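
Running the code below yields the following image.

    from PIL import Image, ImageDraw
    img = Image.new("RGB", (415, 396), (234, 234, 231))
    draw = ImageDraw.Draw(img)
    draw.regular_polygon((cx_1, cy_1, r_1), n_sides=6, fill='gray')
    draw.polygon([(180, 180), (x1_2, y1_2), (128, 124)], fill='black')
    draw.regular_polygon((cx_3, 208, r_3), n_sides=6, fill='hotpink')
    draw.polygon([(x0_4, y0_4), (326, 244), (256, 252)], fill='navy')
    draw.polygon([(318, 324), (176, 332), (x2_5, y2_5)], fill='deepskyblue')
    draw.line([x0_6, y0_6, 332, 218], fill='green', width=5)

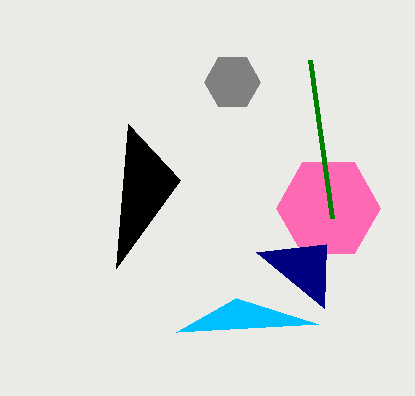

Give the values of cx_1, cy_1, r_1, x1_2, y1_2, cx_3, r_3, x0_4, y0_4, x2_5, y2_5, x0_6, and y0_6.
cx_1 = 232
cy_1 = 82
r_1 = 28
x1_2 = 116
y1_2 = 268
cx_3 = 328
r_3 = 52
x0_4 = 324
y0_4 = 308
x2_5 = 236
y2_5 = 298
x0_6 = 310
y0_6 = 60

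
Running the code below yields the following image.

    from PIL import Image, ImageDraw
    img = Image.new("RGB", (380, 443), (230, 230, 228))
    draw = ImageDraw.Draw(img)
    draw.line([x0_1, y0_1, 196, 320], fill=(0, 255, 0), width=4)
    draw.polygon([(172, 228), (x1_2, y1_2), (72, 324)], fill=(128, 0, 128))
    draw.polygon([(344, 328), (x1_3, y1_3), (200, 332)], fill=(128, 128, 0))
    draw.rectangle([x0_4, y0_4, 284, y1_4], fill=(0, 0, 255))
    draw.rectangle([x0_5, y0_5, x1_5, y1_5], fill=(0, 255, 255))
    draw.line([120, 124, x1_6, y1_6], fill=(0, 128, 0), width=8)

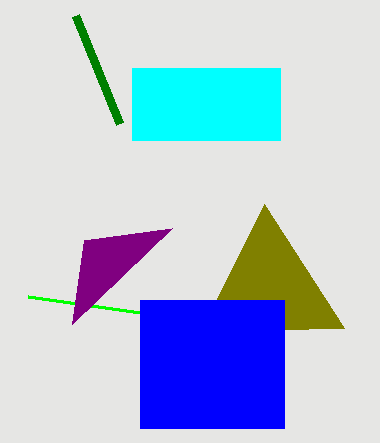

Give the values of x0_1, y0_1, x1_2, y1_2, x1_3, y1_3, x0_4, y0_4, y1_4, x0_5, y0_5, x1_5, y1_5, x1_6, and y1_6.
x0_1 = 28
y0_1 = 296
x1_2 = 84
y1_2 = 240
x1_3 = 264
y1_3 = 204
x0_4 = 140
y0_4 = 300
y1_4 = 428
x0_5 = 132
y0_5 = 68
x1_5 = 280
y1_5 = 140
x1_6 = 76
y1_6 = 16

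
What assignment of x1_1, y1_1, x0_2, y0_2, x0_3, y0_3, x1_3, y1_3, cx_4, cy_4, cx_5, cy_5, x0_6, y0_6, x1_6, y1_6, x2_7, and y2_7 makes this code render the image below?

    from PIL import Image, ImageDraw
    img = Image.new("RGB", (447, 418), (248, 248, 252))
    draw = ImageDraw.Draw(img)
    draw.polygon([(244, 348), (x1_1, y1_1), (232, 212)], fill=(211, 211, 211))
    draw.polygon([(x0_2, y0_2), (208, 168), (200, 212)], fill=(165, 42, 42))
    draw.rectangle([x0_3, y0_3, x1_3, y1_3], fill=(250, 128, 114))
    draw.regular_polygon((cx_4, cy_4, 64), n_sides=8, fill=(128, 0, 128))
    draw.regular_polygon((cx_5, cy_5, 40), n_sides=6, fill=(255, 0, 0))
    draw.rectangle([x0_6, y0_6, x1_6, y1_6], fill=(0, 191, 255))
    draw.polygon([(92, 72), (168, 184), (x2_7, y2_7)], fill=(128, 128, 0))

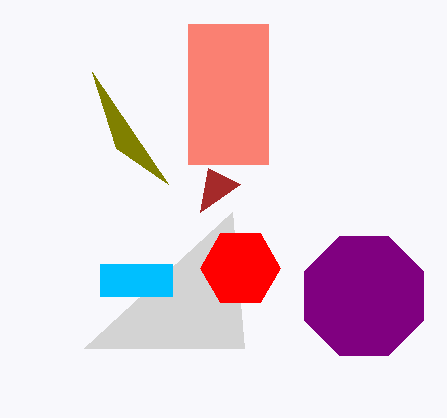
x1_1 = 84; y1_1 = 348; x0_2 = 240; y0_2 = 184; x0_3 = 188; y0_3 = 24; x1_3 = 268; y1_3 = 164; cx_4 = 364; cy_4 = 296; cx_5 = 240; cy_5 = 268; x0_6 = 100; y0_6 = 264; x1_6 = 172; y1_6 = 296; x2_7 = 116; y2_7 = 148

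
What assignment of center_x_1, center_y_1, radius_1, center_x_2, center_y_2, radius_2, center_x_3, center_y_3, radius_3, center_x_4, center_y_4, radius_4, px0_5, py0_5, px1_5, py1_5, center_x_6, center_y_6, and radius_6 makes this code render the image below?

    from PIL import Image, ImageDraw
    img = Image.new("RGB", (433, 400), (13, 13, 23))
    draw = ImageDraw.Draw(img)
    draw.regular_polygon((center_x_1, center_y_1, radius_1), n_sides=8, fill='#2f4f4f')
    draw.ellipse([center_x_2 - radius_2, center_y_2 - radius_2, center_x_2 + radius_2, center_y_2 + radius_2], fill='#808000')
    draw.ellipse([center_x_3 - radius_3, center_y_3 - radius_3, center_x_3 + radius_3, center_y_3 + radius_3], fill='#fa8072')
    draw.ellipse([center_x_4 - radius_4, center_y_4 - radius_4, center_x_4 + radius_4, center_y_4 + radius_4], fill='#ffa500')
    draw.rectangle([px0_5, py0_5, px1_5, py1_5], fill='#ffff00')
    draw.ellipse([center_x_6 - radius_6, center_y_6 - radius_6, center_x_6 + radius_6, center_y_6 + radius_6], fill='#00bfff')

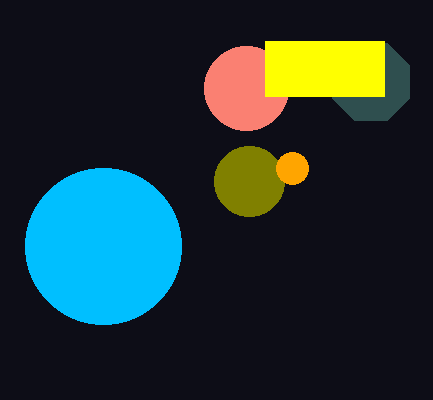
center_x_1 = 371; center_y_1 = 82; radius_1 = 42; center_x_2 = 249; center_y_2 = 181; radius_2 = 35; center_x_3 = 246; center_y_3 = 88; radius_3 = 42; center_x_4 = 292; center_y_4 = 168; radius_4 = 16; px0_5 = 265; py0_5 = 41; px1_5 = 384; py1_5 = 96; center_x_6 = 103; center_y_6 = 246; radius_6 = 78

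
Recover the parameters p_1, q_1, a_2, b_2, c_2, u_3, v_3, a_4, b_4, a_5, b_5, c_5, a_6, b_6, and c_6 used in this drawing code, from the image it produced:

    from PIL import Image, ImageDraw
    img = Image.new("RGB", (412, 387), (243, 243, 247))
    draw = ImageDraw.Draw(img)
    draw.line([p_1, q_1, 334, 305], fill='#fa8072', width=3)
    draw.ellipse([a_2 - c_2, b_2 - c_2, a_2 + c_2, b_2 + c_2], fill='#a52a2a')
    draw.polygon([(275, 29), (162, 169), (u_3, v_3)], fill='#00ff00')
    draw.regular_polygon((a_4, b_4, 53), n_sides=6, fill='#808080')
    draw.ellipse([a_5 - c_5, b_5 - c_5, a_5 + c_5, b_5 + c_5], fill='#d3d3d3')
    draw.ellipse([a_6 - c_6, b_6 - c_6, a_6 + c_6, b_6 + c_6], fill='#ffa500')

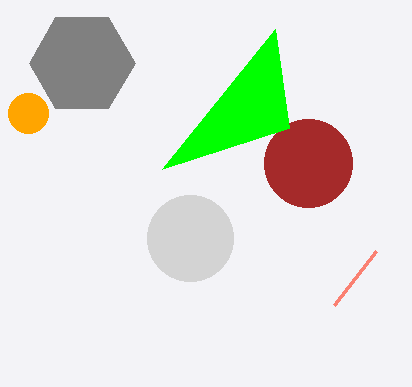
p_1 = 376, q_1 = 251, a_2 = 308, b_2 = 163, c_2 = 44, u_3 = 289, v_3 = 128, a_4 = 82, b_4 = 63, a_5 = 190, b_5 = 238, c_5 = 43, a_6 = 28, b_6 = 113, c_6 = 20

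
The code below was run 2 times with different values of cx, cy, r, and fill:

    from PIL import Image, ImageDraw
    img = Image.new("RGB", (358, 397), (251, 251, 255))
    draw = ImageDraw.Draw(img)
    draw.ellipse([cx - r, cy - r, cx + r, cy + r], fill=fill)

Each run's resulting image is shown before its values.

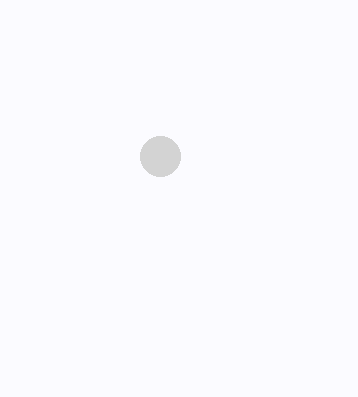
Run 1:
cx = 160, cy = 156, r = 20, fill = 'lightgray'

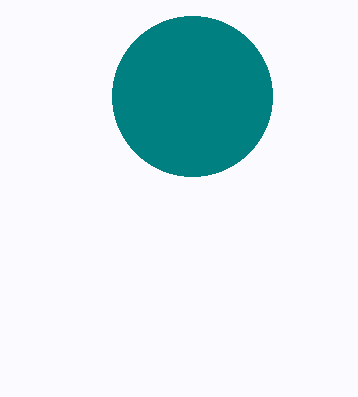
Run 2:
cx = 192
cy = 96
r = 80
fill = 'teal'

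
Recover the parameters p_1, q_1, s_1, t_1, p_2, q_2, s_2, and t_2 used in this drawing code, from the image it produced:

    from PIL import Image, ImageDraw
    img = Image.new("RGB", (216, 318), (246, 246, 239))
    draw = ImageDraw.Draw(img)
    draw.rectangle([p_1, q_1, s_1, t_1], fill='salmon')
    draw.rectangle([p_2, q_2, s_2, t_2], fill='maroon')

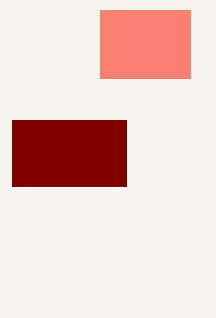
p_1 = 100
q_1 = 10
s_1 = 190
t_1 = 78
p_2 = 12
q_2 = 120
s_2 = 126
t_2 = 186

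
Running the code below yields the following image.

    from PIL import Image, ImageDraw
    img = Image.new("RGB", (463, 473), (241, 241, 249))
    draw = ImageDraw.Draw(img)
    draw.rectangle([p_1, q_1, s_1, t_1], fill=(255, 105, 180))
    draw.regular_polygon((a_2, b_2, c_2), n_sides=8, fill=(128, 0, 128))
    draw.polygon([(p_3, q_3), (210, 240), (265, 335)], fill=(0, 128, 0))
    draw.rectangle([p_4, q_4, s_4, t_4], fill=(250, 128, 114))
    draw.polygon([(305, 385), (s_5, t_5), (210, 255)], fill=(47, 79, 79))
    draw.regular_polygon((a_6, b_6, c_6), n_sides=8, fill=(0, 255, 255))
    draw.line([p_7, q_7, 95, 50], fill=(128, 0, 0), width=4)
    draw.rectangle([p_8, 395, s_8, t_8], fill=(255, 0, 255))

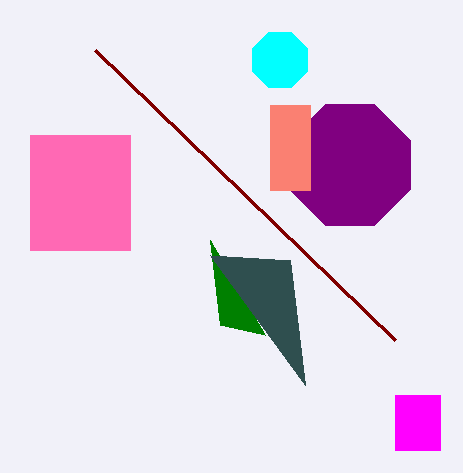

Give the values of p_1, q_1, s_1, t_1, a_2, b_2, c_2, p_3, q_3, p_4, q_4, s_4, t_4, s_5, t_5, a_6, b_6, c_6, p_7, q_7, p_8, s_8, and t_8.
p_1 = 30
q_1 = 135
s_1 = 130
t_1 = 250
a_2 = 350
b_2 = 165
c_2 = 65
p_3 = 220
q_3 = 325
p_4 = 270
q_4 = 105
s_4 = 310
t_4 = 190
s_5 = 290
t_5 = 260
a_6 = 280
b_6 = 60
c_6 = 30
p_7 = 395
q_7 = 340
p_8 = 395
s_8 = 440
t_8 = 450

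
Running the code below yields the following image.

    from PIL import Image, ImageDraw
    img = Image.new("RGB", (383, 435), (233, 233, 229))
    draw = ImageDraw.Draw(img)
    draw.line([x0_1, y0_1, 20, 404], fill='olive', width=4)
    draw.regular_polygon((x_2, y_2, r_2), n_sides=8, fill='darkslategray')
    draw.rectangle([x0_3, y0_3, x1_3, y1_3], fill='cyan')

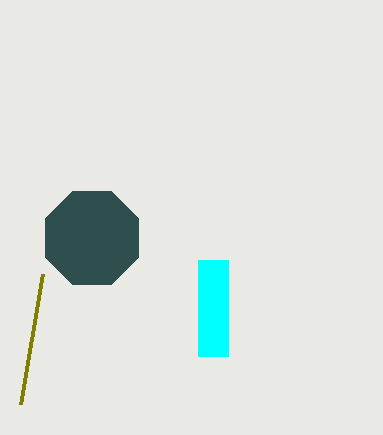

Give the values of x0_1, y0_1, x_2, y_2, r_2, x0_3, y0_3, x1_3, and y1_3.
x0_1 = 42, y0_1 = 274, x_2 = 92, y_2 = 238, r_2 = 50, x0_3 = 198, y0_3 = 260, x1_3 = 228, y1_3 = 356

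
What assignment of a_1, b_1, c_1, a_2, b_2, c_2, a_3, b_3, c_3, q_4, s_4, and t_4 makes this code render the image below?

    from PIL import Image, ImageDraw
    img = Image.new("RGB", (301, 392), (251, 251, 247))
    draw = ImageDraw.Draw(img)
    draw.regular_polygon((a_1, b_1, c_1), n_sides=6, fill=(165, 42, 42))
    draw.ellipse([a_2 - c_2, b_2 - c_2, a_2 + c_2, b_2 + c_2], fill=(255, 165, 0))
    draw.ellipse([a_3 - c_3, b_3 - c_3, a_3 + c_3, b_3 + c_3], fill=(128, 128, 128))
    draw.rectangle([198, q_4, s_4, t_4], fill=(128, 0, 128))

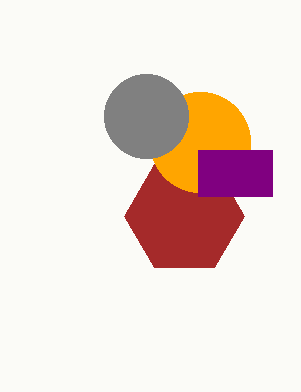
a_1 = 184
b_1 = 216
c_1 = 60
a_2 = 200
b_2 = 142
c_2 = 50
a_3 = 146
b_3 = 116
c_3 = 42
q_4 = 150
s_4 = 272
t_4 = 196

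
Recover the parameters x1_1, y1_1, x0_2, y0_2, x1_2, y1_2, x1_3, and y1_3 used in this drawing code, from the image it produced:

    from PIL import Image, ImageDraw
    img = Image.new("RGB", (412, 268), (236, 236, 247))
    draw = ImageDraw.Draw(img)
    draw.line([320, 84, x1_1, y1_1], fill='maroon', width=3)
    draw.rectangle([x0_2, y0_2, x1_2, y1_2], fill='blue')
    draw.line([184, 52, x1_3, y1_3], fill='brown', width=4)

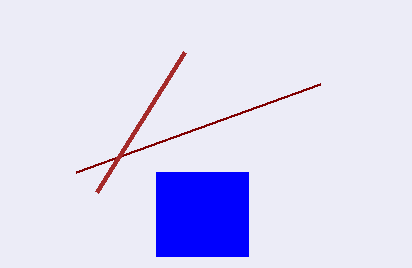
x1_1 = 76; y1_1 = 172; x0_2 = 156; y0_2 = 172; x1_2 = 248; y1_2 = 256; x1_3 = 96; y1_3 = 192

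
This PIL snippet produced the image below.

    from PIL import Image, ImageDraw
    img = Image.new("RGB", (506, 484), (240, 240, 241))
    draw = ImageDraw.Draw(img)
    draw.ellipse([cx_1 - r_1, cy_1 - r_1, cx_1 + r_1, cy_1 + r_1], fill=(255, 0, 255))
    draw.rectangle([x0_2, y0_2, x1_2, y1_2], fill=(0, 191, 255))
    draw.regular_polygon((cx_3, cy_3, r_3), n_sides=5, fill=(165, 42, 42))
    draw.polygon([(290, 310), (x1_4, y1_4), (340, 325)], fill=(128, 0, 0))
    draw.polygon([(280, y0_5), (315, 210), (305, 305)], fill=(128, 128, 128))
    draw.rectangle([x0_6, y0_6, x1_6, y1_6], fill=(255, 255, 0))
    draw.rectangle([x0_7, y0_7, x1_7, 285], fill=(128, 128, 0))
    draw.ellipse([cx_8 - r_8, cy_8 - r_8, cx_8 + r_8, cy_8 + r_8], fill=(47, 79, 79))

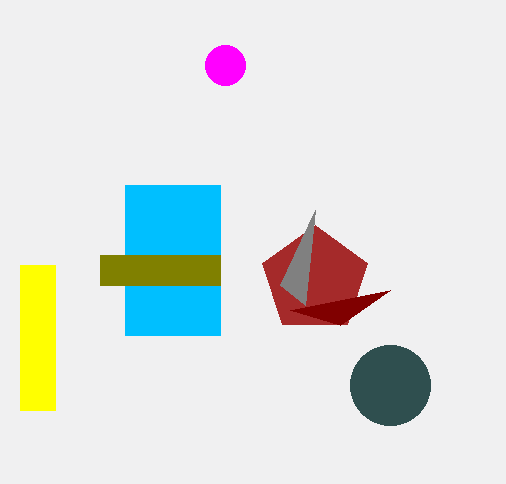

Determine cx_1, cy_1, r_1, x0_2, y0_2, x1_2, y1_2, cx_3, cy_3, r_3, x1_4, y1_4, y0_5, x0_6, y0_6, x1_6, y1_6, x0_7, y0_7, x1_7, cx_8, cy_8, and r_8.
cx_1 = 225, cy_1 = 65, r_1 = 20, x0_2 = 125, y0_2 = 185, x1_2 = 220, y1_2 = 335, cx_3 = 315, cy_3 = 280, r_3 = 55, x1_4 = 390, y1_4 = 290, y0_5 = 285, x0_6 = 20, y0_6 = 265, x1_6 = 55, y1_6 = 410, x0_7 = 100, y0_7 = 255, x1_7 = 220, cx_8 = 390, cy_8 = 385, r_8 = 40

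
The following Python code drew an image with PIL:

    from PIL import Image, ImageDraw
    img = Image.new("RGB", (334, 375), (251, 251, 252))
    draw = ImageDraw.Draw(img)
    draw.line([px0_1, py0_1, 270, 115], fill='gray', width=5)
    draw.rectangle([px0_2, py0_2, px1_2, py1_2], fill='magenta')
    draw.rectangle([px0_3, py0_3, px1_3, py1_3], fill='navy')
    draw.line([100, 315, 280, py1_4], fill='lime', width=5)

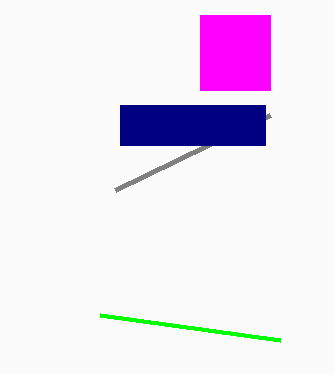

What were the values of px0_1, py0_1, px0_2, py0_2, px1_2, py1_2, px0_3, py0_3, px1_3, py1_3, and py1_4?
px0_1 = 115, py0_1 = 190, px0_2 = 200, py0_2 = 15, px1_2 = 270, py1_2 = 90, px0_3 = 120, py0_3 = 105, px1_3 = 265, py1_3 = 145, py1_4 = 340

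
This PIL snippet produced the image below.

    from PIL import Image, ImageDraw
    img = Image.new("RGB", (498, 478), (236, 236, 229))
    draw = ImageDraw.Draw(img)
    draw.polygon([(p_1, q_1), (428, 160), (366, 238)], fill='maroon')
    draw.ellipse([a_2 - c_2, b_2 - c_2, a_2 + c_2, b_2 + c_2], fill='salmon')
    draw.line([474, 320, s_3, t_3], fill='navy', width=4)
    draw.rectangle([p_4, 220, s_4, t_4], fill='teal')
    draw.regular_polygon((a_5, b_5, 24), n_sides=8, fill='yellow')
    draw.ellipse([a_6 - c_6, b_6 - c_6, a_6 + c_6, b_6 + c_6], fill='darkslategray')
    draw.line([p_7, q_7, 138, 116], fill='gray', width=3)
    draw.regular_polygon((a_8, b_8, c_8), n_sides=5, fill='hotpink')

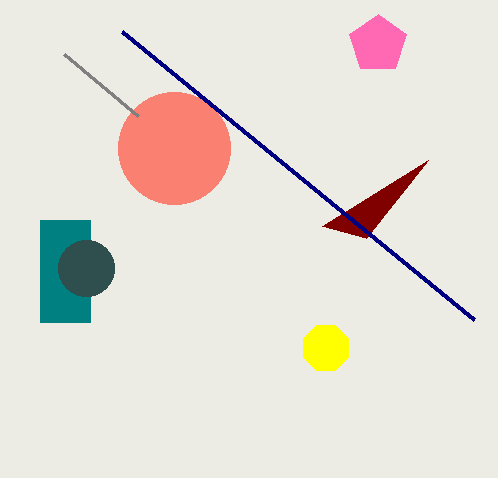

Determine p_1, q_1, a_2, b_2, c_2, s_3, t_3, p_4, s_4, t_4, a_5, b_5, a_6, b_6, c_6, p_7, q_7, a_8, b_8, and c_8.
p_1 = 322
q_1 = 226
a_2 = 174
b_2 = 148
c_2 = 56
s_3 = 122
t_3 = 32
p_4 = 40
s_4 = 90
t_4 = 322
a_5 = 326
b_5 = 348
a_6 = 86
b_6 = 268
c_6 = 28
p_7 = 64
q_7 = 54
a_8 = 378
b_8 = 44
c_8 = 30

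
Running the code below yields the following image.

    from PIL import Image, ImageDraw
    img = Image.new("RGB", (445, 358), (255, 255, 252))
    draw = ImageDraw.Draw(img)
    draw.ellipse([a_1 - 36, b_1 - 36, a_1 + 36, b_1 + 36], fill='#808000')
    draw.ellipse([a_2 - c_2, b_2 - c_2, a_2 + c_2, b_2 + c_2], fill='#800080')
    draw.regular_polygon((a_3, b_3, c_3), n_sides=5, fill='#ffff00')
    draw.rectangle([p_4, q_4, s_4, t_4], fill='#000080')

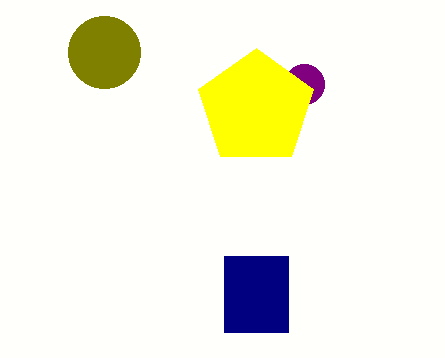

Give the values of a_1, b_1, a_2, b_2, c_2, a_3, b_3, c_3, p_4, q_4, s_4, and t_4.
a_1 = 104
b_1 = 52
a_2 = 304
b_2 = 84
c_2 = 20
a_3 = 256
b_3 = 108
c_3 = 60
p_4 = 224
q_4 = 256
s_4 = 288
t_4 = 332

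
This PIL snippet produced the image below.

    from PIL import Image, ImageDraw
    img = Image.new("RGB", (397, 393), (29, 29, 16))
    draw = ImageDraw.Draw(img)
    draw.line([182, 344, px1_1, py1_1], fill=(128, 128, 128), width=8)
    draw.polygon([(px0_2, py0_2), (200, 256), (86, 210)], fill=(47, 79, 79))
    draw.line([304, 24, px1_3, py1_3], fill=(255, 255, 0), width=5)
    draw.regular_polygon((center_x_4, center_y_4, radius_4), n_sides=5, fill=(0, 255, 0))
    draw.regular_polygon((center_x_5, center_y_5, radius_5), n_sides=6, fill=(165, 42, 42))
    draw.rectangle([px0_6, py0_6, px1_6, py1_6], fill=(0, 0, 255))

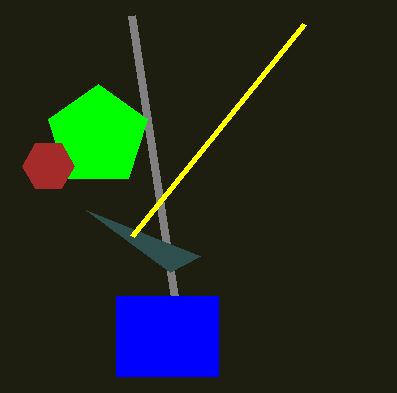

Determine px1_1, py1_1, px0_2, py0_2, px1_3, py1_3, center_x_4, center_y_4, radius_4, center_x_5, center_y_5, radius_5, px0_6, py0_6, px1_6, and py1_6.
px1_1 = 132
py1_1 = 16
px0_2 = 170
py0_2 = 272
px1_3 = 132
py1_3 = 236
center_x_4 = 98
center_y_4 = 136
radius_4 = 52
center_x_5 = 48
center_y_5 = 166
radius_5 = 26
px0_6 = 116
py0_6 = 296
px1_6 = 218
py1_6 = 376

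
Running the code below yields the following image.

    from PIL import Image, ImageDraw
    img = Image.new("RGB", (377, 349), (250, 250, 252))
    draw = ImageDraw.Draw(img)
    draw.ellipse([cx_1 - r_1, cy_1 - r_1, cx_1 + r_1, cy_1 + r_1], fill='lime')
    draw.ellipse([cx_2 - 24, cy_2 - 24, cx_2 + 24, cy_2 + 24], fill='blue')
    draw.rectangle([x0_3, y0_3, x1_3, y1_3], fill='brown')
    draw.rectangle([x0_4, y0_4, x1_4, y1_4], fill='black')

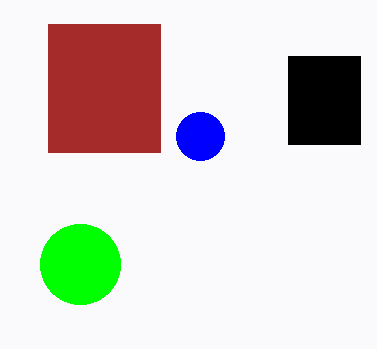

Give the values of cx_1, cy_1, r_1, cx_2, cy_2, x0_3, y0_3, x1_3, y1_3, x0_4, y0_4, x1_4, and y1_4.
cx_1 = 80; cy_1 = 264; r_1 = 40; cx_2 = 200; cy_2 = 136; x0_3 = 48; y0_3 = 24; x1_3 = 160; y1_3 = 152; x0_4 = 288; y0_4 = 56; x1_4 = 360; y1_4 = 144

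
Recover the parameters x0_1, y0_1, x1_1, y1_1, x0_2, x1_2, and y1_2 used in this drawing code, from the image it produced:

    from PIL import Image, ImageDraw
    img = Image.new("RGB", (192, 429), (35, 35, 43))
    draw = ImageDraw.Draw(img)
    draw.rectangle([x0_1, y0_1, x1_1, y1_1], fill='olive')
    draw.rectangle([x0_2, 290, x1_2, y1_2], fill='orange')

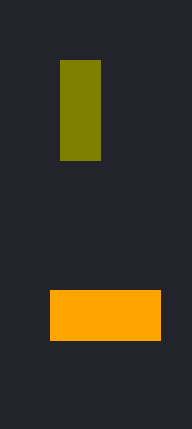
x0_1 = 60
y0_1 = 60
x1_1 = 100
y1_1 = 160
x0_2 = 50
x1_2 = 160
y1_2 = 340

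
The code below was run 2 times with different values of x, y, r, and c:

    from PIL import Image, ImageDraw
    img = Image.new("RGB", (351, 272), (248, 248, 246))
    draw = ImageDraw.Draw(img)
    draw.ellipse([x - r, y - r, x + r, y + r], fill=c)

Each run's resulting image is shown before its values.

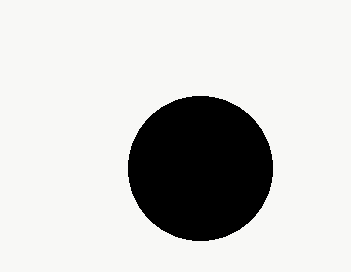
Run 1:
x = 200
y = 168
r = 72
c = 'black'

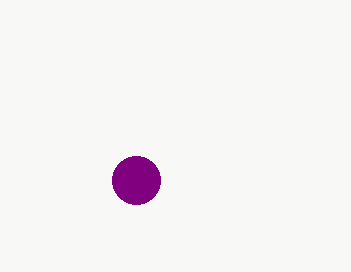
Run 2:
x = 136; y = 180; r = 24; c = 'purple'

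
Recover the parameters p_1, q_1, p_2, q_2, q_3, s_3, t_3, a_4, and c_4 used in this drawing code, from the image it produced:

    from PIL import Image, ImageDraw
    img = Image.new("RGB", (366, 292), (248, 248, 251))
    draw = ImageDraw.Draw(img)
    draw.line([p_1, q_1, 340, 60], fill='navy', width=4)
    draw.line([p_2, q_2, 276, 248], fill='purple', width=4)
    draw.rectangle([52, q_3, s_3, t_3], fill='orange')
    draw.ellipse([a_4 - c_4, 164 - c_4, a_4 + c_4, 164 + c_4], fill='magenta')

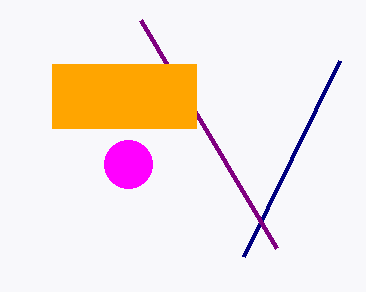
p_1 = 244, q_1 = 256, p_2 = 140, q_2 = 20, q_3 = 64, s_3 = 196, t_3 = 128, a_4 = 128, c_4 = 24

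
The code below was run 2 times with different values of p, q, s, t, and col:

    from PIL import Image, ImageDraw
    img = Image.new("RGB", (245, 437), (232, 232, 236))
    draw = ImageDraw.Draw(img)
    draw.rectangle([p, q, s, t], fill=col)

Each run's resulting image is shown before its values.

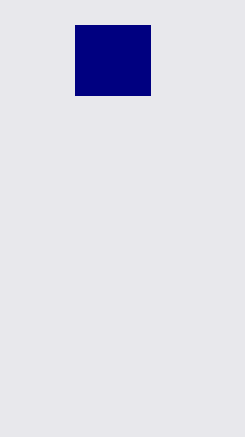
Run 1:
p = 75, q = 25, s = 150, t = 95, col = 'navy'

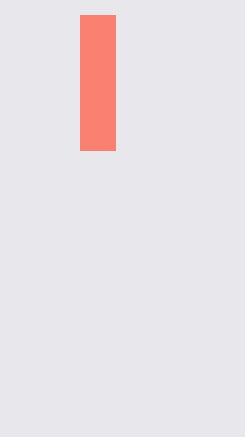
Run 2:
p = 80; q = 15; s = 115; t = 150; col = 'salmon'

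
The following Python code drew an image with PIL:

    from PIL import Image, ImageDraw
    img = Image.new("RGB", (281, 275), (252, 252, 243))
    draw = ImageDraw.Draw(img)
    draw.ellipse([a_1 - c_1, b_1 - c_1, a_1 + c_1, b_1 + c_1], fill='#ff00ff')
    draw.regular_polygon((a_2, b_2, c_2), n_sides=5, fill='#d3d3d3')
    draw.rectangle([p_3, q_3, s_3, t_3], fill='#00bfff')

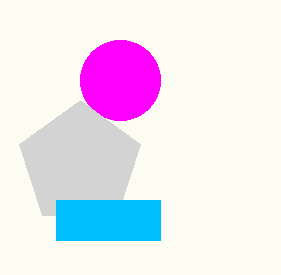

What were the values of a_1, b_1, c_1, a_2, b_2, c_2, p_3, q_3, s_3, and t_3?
a_1 = 120, b_1 = 80, c_1 = 40, a_2 = 80, b_2 = 164, c_2 = 64, p_3 = 56, q_3 = 200, s_3 = 160, t_3 = 240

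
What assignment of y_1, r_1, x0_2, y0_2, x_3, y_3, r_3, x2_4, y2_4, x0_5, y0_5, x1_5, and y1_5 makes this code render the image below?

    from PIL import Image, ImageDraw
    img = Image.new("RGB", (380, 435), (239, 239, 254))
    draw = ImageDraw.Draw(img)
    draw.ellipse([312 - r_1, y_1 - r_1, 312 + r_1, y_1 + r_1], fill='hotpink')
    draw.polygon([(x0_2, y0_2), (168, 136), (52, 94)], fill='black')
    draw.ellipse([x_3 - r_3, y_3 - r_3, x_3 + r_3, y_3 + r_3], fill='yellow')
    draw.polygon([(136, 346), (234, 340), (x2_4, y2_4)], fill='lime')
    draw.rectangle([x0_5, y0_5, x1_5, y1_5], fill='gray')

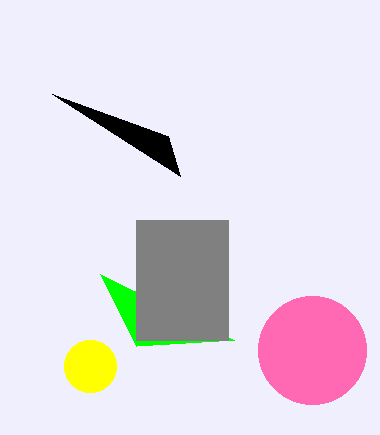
y_1 = 350; r_1 = 54; x0_2 = 180; y0_2 = 176; x_3 = 90; y_3 = 366; r_3 = 26; x2_4 = 100; y2_4 = 274; x0_5 = 136; y0_5 = 220; x1_5 = 228; y1_5 = 340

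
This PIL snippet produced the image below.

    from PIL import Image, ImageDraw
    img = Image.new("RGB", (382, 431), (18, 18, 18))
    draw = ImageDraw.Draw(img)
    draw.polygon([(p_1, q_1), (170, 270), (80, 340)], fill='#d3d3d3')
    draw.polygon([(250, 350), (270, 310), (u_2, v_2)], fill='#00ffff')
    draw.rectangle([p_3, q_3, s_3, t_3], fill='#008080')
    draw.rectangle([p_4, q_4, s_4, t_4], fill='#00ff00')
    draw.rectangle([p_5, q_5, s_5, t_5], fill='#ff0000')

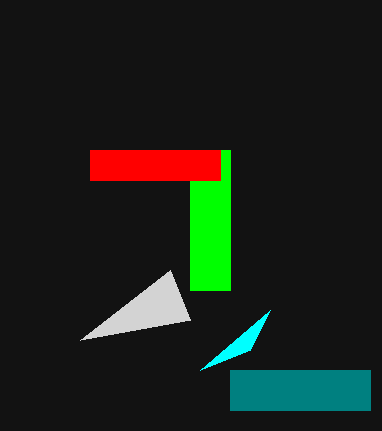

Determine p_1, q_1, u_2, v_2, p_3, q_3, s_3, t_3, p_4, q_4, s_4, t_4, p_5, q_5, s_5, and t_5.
p_1 = 190, q_1 = 320, u_2 = 200, v_2 = 370, p_3 = 230, q_3 = 370, s_3 = 370, t_3 = 410, p_4 = 190, q_4 = 150, s_4 = 230, t_4 = 290, p_5 = 90, q_5 = 150, s_5 = 220, t_5 = 180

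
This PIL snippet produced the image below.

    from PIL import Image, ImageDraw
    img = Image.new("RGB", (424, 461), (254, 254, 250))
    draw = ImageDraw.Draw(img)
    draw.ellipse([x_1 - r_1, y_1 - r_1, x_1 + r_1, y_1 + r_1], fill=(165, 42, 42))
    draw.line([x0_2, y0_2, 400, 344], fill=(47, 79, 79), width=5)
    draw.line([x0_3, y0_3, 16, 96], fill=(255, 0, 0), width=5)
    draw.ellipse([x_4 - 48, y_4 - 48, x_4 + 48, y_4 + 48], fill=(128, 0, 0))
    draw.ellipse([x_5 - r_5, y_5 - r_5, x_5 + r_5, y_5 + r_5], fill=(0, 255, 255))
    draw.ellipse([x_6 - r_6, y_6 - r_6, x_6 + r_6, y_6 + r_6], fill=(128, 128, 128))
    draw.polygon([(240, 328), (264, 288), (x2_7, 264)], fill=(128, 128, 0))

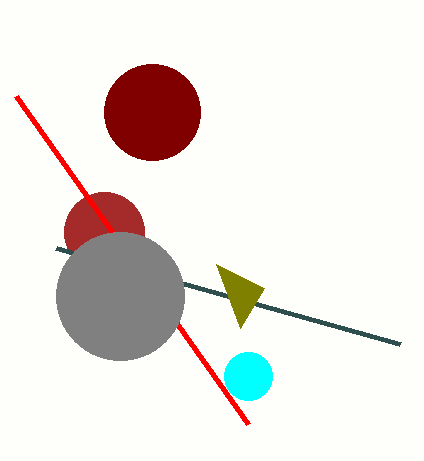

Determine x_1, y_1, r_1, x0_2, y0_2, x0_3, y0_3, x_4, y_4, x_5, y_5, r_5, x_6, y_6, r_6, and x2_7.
x_1 = 104; y_1 = 232; r_1 = 40; x0_2 = 56; y0_2 = 248; x0_3 = 248; y0_3 = 424; x_4 = 152; y_4 = 112; x_5 = 248; y_5 = 376; r_5 = 24; x_6 = 120; y_6 = 296; r_6 = 64; x2_7 = 216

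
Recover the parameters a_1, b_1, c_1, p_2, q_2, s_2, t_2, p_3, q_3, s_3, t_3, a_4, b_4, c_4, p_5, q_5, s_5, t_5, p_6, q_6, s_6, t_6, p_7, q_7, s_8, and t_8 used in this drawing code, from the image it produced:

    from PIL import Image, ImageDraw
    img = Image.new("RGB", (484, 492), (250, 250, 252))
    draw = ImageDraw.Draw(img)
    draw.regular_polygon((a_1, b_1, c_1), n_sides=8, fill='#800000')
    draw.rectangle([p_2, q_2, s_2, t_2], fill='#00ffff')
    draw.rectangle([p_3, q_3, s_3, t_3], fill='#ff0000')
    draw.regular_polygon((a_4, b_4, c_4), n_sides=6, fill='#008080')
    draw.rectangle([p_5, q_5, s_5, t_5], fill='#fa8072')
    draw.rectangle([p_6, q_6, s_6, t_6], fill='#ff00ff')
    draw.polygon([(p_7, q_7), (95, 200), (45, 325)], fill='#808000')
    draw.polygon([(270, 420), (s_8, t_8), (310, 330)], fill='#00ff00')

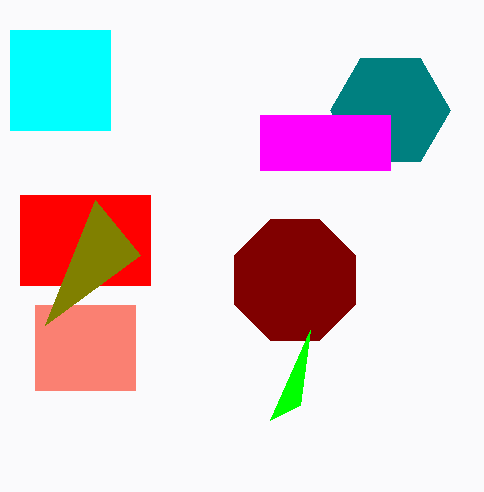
a_1 = 295
b_1 = 280
c_1 = 65
p_2 = 10
q_2 = 30
s_2 = 110
t_2 = 130
p_3 = 20
q_3 = 195
s_3 = 150
t_3 = 285
a_4 = 390
b_4 = 110
c_4 = 60
p_5 = 35
q_5 = 305
s_5 = 135
t_5 = 390
p_6 = 260
q_6 = 115
s_6 = 390
t_6 = 170
p_7 = 140
q_7 = 255
s_8 = 300
t_8 = 405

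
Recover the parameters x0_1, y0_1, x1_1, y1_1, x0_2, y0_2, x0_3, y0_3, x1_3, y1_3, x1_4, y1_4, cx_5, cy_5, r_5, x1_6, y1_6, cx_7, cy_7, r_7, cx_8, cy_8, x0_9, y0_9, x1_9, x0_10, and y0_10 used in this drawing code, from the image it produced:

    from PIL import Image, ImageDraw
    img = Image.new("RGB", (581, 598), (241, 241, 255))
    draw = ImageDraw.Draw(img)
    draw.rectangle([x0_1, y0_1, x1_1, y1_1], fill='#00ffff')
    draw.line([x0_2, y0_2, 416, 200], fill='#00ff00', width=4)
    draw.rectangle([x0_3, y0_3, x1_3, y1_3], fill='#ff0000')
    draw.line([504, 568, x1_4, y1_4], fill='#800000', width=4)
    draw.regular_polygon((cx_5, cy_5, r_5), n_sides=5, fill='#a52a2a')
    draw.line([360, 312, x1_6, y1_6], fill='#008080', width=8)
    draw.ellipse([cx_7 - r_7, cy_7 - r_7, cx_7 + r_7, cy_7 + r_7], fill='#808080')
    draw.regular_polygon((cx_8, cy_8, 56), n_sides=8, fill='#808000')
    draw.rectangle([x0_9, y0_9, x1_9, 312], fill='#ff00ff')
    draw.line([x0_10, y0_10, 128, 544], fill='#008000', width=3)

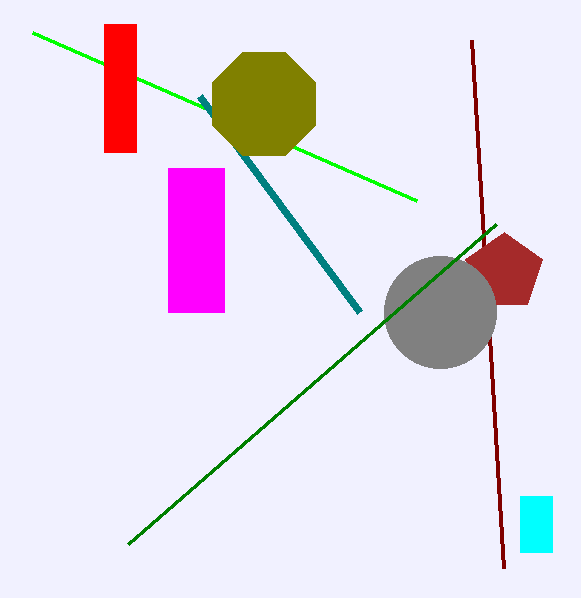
x0_1 = 520, y0_1 = 496, x1_1 = 552, y1_1 = 552, x0_2 = 32, y0_2 = 32, x0_3 = 104, y0_3 = 24, x1_3 = 136, y1_3 = 152, x1_4 = 472, y1_4 = 40, cx_5 = 504, cy_5 = 272, r_5 = 40, x1_6 = 200, y1_6 = 96, cx_7 = 440, cy_7 = 312, r_7 = 56, cx_8 = 264, cy_8 = 104, x0_9 = 168, y0_9 = 168, x1_9 = 224, x0_10 = 496, y0_10 = 224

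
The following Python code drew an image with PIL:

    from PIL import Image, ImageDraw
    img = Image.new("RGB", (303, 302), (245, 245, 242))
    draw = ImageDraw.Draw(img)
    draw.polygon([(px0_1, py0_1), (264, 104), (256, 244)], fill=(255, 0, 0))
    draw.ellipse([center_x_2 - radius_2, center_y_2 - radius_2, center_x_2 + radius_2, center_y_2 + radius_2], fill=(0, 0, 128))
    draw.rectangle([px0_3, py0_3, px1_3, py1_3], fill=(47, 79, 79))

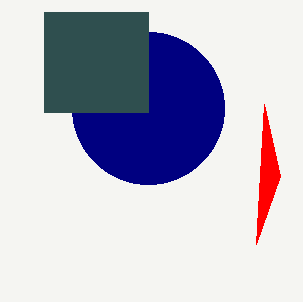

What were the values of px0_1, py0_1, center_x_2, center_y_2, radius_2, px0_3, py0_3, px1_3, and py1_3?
px0_1 = 280
py0_1 = 176
center_x_2 = 148
center_y_2 = 108
radius_2 = 76
px0_3 = 44
py0_3 = 12
px1_3 = 148
py1_3 = 112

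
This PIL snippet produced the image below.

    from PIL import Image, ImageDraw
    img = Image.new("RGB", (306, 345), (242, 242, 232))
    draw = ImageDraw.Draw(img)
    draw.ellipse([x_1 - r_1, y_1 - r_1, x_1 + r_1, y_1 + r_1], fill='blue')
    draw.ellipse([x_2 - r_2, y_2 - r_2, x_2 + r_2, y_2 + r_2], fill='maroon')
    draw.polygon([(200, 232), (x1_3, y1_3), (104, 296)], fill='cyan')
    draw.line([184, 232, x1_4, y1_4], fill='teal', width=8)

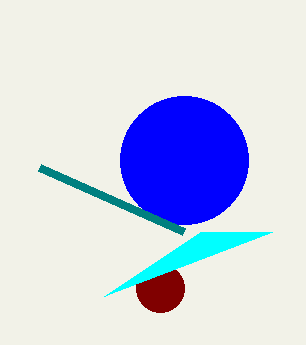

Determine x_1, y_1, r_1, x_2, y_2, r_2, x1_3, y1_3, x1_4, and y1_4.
x_1 = 184, y_1 = 160, r_1 = 64, x_2 = 160, y_2 = 288, r_2 = 24, x1_3 = 272, y1_3 = 232, x1_4 = 40, y1_4 = 168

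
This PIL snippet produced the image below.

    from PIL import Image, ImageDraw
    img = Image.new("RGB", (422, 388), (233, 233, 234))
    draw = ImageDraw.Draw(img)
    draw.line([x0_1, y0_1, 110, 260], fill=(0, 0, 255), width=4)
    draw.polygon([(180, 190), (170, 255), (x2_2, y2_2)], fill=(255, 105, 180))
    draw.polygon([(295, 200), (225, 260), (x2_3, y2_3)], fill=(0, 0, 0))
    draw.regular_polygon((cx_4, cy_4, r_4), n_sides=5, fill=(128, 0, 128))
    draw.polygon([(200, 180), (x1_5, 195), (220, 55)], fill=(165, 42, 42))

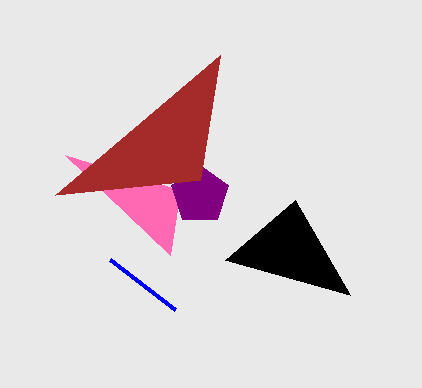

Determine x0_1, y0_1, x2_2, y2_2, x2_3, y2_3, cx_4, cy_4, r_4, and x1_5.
x0_1 = 175; y0_1 = 310; x2_2 = 65; y2_2 = 155; x2_3 = 350; y2_3 = 295; cx_4 = 200; cy_4 = 195; r_4 = 30; x1_5 = 55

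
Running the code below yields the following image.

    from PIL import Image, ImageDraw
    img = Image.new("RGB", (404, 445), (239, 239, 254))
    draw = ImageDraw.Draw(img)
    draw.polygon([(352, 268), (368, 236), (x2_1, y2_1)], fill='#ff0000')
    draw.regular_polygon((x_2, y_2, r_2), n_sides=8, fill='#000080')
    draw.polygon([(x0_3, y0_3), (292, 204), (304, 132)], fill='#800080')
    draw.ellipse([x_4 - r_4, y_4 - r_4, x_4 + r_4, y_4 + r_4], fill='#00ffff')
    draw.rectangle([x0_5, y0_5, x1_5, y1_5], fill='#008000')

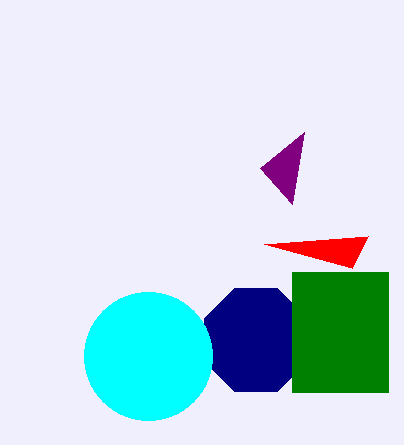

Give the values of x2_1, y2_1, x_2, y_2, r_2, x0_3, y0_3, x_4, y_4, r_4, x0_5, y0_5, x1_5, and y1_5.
x2_1 = 264; y2_1 = 244; x_2 = 256; y_2 = 340; r_2 = 56; x0_3 = 260; y0_3 = 168; x_4 = 148; y_4 = 356; r_4 = 64; x0_5 = 292; y0_5 = 272; x1_5 = 388; y1_5 = 392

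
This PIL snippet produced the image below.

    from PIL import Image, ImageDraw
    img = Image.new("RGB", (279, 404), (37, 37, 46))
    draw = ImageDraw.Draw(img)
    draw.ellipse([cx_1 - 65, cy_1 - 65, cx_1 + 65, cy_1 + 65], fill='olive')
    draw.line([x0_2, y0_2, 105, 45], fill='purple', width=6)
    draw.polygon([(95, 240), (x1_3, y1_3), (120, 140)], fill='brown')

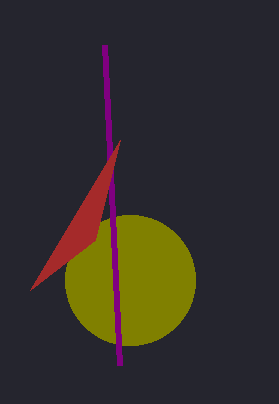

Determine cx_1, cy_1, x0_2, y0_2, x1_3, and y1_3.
cx_1 = 130
cy_1 = 280
x0_2 = 120
y0_2 = 365
x1_3 = 30
y1_3 = 290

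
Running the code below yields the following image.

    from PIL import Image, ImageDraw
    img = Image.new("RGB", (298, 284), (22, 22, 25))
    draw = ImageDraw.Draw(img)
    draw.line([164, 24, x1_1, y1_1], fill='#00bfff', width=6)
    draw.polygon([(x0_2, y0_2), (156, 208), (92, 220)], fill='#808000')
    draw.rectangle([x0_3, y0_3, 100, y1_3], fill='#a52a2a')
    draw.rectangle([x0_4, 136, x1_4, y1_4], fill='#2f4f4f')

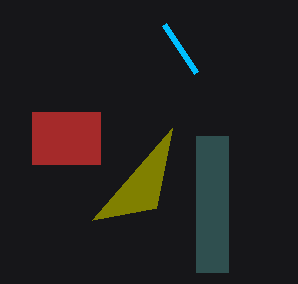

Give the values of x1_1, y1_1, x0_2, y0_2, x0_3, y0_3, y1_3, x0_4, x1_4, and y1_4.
x1_1 = 196; y1_1 = 72; x0_2 = 172; y0_2 = 128; x0_3 = 32; y0_3 = 112; y1_3 = 164; x0_4 = 196; x1_4 = 228; y1_4 = 272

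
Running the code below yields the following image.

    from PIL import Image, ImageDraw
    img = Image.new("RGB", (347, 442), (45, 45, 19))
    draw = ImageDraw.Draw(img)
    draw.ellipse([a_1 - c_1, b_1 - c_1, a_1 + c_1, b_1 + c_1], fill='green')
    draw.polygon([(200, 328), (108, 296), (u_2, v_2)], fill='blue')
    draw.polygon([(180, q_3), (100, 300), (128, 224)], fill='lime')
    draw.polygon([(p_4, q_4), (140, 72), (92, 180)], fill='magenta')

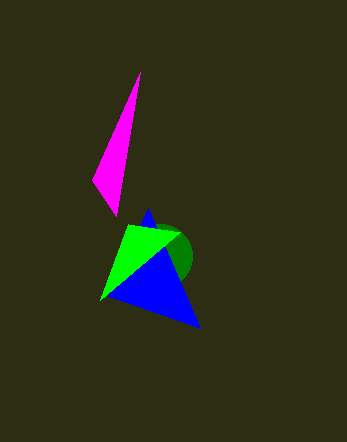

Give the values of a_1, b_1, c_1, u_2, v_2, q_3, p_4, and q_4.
a_1 = 160
b_1 = 256
c_1 = 32
u_2 = 148
v_2 = 208
q_3 = 232
p_4 = 116
q_4 = 216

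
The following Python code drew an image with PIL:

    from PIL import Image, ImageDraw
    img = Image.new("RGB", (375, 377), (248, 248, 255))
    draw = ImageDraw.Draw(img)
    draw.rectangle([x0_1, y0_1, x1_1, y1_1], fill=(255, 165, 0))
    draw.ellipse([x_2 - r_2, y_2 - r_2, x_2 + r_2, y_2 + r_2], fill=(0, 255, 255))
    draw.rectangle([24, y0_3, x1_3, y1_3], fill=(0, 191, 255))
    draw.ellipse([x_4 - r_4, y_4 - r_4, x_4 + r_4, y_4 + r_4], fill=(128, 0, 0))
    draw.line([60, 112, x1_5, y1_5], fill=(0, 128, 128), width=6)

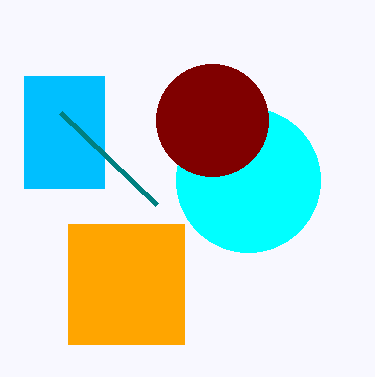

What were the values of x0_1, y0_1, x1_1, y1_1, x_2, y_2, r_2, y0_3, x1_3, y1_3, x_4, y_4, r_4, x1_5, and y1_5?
x0_1 = 68, y0_1 = 224, x1_1 = 184, y1_1 = 344, x_2 = 248, y_2 = 180, r_2 = 72, y0_3 = 76, x1_3 = 104, y1_3 = 188, x_4 = 212, y_4 = 120, r_4 = 56, x1_5 = 156, y1_5 = 204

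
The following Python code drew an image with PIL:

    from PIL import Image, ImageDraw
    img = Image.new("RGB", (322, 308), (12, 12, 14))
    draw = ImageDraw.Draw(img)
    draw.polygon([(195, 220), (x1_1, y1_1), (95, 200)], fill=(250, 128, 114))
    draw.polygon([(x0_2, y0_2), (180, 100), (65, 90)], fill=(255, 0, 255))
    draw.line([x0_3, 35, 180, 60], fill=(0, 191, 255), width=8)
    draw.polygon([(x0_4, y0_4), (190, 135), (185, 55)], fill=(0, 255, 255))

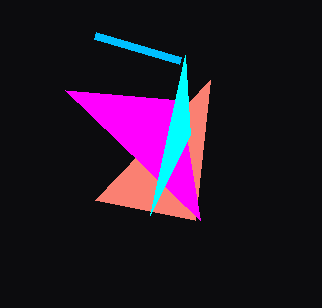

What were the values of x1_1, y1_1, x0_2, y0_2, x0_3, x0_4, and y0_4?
x1_1 = 210; y1_1 = 80; x0_2 = 200; y0_2 = 220; x0_3 = 95; x0_4 = 150; y0_4 = 215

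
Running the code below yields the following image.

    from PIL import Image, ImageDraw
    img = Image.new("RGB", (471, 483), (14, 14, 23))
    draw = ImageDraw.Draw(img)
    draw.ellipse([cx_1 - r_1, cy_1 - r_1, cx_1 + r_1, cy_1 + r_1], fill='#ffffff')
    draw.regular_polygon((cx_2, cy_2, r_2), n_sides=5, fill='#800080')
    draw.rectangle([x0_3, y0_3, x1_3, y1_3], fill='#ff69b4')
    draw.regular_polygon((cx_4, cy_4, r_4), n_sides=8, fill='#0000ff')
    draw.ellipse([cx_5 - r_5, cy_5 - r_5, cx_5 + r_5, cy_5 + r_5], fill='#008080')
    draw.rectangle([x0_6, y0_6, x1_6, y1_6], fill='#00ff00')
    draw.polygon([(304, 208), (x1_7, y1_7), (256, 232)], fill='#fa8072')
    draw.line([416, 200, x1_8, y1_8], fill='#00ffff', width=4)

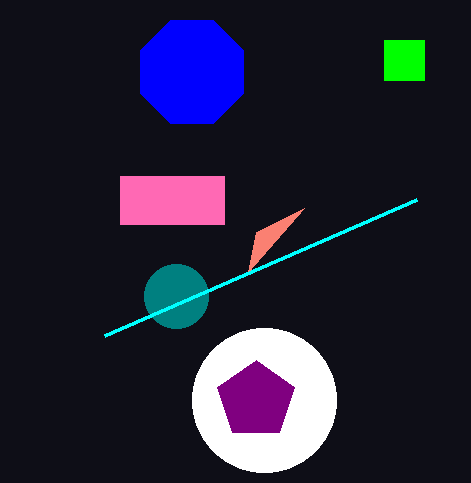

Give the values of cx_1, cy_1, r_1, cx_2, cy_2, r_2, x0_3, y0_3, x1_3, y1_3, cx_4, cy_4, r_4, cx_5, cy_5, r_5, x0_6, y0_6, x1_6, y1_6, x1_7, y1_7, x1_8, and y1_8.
cx_1 = 264, cy_1 = 400, r_1 = 72, cx_2 = 256, cy_2 = 400, r_2 = 40, x0_3 = 120, y0_3 = 176, x1_3 = 224, y1_3 = 224, cx_4 = 192, cy_4 = 72, r_4 = 56, cx_5 = 176, cy_5 = 296, r_5 = 32, x0_6 = 384, y0_6 = 40, x1_6 = 424, y1_6 = 80, x1_7 = 248, y1_7 = 272, x1_8 = 104, y1_8 = 336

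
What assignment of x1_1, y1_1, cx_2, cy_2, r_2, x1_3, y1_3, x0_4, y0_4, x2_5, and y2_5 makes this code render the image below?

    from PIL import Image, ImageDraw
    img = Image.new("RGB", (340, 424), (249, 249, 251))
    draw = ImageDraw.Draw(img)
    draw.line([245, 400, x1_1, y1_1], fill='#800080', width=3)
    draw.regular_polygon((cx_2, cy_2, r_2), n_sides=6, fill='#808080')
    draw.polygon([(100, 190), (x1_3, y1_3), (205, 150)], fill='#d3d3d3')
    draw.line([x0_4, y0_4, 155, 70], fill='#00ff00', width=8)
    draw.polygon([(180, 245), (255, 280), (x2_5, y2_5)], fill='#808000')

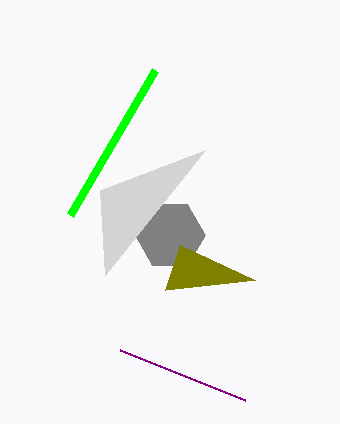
x1_1 = 120; y1_1 = 350; cx_2 = 170; cy_2 = 235; r_2 = 35; x1_3 = 105; y1_3 = 275; x0_4 = 70; y0_4 = 215; x2_5 = 165; y2_5 = 290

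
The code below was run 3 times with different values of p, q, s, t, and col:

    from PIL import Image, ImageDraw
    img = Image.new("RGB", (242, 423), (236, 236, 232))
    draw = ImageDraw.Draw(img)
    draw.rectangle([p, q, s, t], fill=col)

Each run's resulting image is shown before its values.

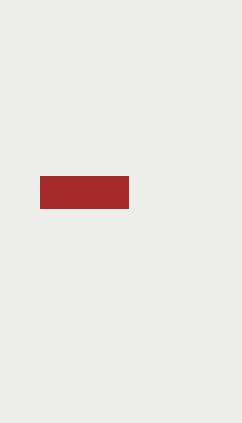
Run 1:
p = 40; q = 176; s = 128; t = 208; col = 'brown'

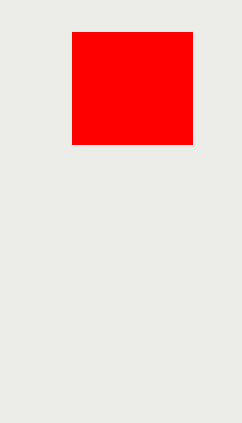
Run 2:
p = 72
q = 32
s = 192
t = 144
col = 'red'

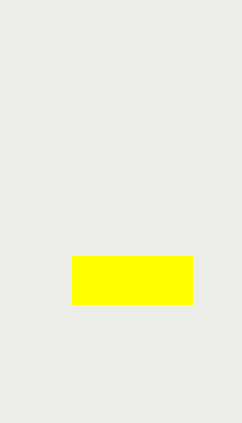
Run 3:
p = 72; q = 256; s = 192; t = 304; col = 'yellow'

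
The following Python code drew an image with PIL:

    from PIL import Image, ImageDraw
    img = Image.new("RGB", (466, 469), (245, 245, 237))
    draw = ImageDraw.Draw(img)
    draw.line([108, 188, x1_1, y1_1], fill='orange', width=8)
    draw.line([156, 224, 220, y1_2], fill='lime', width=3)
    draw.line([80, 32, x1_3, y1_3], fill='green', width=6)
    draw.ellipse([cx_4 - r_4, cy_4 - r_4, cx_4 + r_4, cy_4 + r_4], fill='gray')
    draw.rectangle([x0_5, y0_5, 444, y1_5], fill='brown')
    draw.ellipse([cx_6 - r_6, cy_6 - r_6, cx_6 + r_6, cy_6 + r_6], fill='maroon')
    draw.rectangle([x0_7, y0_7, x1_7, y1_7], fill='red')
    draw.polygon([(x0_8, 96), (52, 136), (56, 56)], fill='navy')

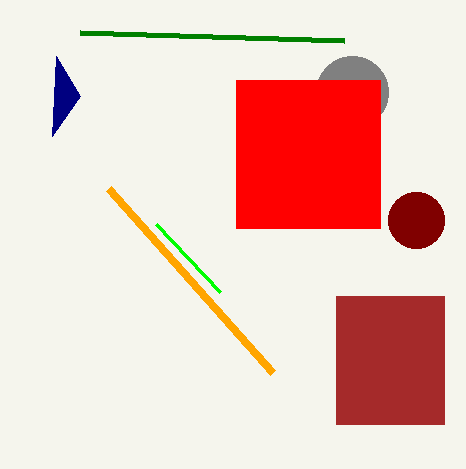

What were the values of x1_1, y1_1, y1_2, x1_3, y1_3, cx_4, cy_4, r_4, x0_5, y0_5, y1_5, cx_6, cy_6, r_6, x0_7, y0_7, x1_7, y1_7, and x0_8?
x1_1 = 272
y1_1 = 372
y1_2 = 292
x1_3 = 344
y1_3 = 40
cx_4 = 352
cy_4 = 92
r_4 = 36
x0_5 = 336
y0_5 = 296
y1_5 = 424
cx_6 = 416
cy_6 = 220
r_6 = 28
x0_7 = 236
y0_7 = 80
x1_7 = 380
y1_7 = 228
x0_8 = 80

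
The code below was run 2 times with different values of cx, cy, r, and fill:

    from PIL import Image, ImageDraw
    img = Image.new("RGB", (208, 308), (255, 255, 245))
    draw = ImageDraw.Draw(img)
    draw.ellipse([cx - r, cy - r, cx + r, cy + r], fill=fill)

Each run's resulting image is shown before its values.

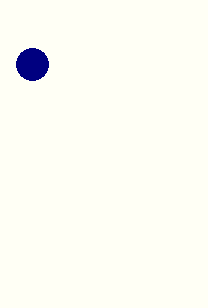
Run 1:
cx = 32; cy = 64; r = 16; fill = 'navy'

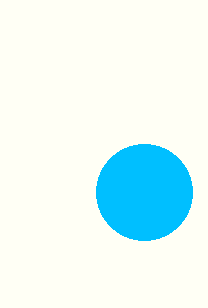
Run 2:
cx = 144, cy = 192, r = 48, fill = 'deepskyblue'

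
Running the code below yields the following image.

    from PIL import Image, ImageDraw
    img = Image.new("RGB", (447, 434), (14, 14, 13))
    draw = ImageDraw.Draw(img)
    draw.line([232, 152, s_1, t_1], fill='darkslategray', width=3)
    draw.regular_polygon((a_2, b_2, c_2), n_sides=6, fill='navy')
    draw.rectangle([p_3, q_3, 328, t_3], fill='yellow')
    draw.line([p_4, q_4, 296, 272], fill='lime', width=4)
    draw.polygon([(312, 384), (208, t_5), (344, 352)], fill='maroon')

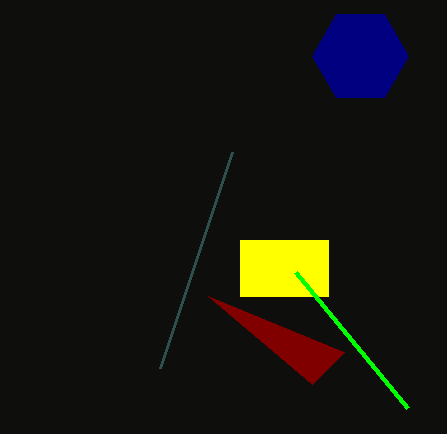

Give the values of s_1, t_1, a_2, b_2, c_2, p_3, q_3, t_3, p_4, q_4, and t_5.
s_1 = 160, t_1 = 368, a_2 = 360, b_2 = 56, c_2 = 48, p_3 = 240, q_3 = 240, t_3 = 296, p_4 = 408, q_4 = 408, t_5 = 296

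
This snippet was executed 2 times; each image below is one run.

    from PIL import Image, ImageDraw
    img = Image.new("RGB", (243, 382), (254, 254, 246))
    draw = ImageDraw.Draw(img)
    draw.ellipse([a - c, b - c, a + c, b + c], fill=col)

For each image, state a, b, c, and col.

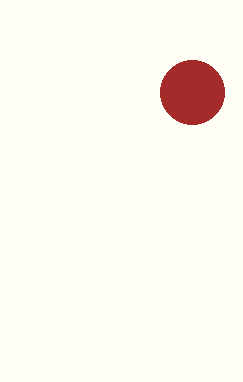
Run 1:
a = 192; b = 92; c = 32; col = 'brown'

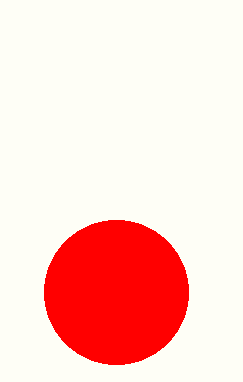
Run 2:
a = 116
b = 292
c = 72
col = 'red'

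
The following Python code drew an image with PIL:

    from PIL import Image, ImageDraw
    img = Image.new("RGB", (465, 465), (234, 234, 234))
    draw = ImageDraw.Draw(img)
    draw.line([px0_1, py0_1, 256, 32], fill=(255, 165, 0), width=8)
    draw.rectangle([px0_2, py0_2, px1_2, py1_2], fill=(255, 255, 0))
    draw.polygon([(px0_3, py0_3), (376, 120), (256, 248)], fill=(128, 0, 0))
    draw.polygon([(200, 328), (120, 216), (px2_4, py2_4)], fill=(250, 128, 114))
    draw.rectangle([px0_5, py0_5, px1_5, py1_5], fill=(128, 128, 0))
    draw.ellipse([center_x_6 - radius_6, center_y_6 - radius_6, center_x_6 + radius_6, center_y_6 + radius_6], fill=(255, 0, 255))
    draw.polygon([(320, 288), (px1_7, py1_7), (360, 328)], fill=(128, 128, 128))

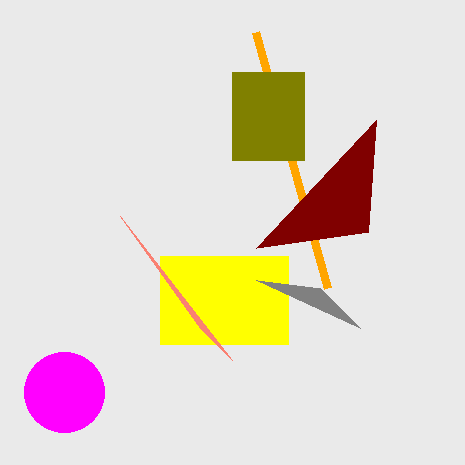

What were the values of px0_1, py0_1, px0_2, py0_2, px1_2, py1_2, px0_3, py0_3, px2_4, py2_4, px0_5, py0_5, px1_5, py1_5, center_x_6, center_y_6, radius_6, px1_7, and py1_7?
px0_1 = 328
py0_1 = 288
px0_2 = 160
py0_2 = 256
px1_2 = 288
py1_2 = 344
px0_3 = 368
py0_3 = 232
px2_4 = 232
py2_4 = 360
px0_5 = 232
py0_5 = 72
px1_5 = 304
py1_5 = 160
center_x_6 = 64
center_y_6 = 392
radius_6 = 40
px1_7 = 256
py1_7 = 280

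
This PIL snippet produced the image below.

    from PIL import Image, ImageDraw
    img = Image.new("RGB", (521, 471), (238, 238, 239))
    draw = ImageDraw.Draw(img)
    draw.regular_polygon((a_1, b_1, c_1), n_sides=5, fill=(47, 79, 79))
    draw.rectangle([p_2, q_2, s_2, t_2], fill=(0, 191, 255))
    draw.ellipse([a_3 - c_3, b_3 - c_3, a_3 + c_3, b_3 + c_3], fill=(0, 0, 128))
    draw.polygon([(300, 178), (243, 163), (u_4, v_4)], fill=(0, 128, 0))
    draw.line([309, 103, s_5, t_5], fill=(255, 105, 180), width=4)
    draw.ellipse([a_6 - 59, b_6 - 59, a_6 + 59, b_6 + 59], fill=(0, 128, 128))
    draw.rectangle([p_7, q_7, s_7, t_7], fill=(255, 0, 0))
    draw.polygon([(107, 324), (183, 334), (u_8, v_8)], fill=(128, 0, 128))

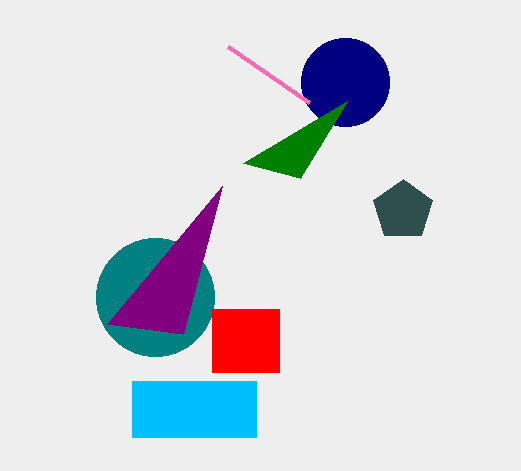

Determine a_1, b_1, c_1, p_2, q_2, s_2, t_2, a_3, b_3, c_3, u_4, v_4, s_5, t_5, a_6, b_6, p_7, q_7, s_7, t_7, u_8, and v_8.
a_1 = 403, b_1 = 210, c_1 = 31, p_2 = 132, q_2 = 381, s_2 = 256, t_2 = 437, a_3 = 345, b_3 = 82, c_3 = 44, u_4 = 347, v_4 = 101, s_5 = 228, t_5 = 47, a_6 = 155, b_6 = 297, p_7 = 212, q_7 = 309, s_7 = 279, t_7 = 372, u_8 = 222, v_8 = 186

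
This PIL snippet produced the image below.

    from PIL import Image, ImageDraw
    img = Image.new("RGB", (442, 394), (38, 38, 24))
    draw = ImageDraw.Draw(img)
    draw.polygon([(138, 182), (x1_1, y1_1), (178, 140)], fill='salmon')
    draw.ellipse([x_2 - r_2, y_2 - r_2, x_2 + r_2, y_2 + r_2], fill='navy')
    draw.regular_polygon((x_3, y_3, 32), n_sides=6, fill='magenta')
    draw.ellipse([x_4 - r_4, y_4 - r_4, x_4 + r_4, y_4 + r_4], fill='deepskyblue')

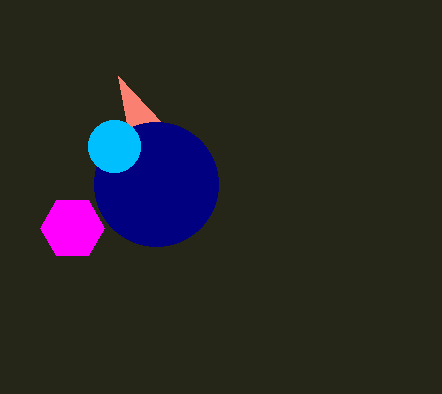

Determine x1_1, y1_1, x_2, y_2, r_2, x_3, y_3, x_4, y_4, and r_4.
x1_1 = 118, y1_1 = 76, x_2 = 156, y_2 = 184, r_2 = 62, x_3 = 72, y_3 = 228, x_4 = 114, y_4 = 146, r_4 = 26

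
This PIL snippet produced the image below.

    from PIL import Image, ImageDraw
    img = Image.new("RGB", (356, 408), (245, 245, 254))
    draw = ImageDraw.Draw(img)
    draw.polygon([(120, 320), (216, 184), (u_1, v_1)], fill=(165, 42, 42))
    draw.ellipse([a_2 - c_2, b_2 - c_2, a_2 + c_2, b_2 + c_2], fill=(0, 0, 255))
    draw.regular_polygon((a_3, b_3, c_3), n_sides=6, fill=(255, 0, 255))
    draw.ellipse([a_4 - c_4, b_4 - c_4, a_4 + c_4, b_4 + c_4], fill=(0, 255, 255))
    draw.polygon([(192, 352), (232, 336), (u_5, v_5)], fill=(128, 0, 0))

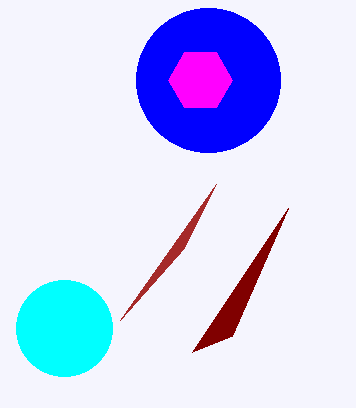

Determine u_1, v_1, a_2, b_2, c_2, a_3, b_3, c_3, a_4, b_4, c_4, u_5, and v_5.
u_1 = 184
v_1 = 248
a_2 = 208
b_2 = 80
c_2 = 72
a_3 = 200
b_3 = 80
c_3 = 32
a_4 = 64
b_4 = 328
c_4 = 48
u_5 = 288
v_5 = 208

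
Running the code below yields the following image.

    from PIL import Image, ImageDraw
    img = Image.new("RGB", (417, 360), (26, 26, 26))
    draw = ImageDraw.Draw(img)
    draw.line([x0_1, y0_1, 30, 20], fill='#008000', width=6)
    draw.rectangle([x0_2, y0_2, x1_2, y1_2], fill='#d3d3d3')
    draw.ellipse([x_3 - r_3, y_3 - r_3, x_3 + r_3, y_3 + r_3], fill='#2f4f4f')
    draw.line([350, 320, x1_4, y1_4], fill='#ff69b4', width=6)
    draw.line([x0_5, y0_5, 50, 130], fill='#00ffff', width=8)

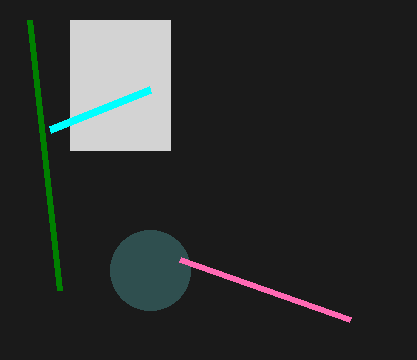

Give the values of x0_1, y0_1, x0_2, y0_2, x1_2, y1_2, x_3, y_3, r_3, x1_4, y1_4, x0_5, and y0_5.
x0_1 = 60; y0_1 = 290; x0_2 = 70; y0_2 = 20; x1_2 = 170; y1_2 = 150; x_3 = 150; y_3 = 270; r_3 = 40; x1_4 = 180; y1_4 = 260; x0_5 = 150; y0_5 = 90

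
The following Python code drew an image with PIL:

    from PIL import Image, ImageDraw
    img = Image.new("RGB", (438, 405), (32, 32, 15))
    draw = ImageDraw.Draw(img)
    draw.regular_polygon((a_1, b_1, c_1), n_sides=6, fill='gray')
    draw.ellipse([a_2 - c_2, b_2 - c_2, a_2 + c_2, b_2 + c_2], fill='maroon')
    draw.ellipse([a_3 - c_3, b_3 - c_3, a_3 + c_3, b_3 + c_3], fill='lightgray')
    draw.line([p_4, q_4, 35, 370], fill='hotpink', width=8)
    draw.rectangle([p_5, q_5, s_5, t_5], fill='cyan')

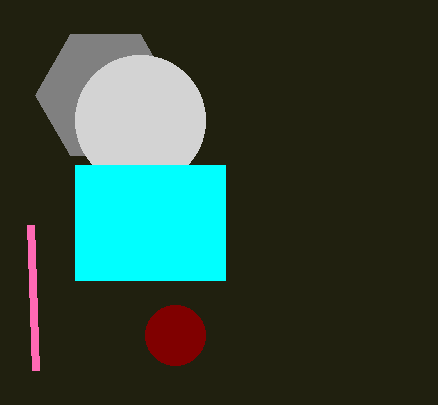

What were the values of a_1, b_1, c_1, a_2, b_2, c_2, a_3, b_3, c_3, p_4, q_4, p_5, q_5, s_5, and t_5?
a_1 = 105, b_1 = 95, c_1 = 70, a_2 = 175, b_2 = 335, c_2 = 30, a_3 = 140, b_3 = 120, c_3 = 65, p_4 = 30, q_4 = 225, p_5 = 75, q_5 = 165, s_5 = 225, t_5 = 280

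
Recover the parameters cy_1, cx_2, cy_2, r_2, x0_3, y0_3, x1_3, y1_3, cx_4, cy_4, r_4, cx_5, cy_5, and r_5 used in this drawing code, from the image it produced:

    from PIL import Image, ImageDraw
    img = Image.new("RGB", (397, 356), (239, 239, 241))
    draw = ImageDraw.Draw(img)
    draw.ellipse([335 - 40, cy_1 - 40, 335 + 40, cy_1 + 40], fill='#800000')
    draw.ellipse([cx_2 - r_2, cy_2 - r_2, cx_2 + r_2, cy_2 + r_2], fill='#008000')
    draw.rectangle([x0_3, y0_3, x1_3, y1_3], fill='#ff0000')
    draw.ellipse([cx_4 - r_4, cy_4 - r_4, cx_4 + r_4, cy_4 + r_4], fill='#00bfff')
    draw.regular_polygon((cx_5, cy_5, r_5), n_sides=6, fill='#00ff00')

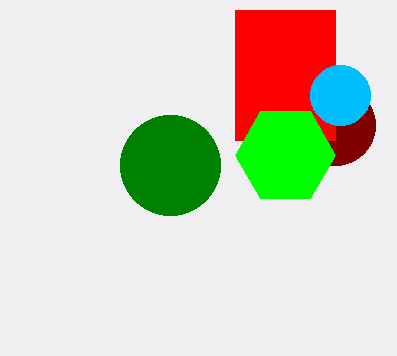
cy_1 = 125, cx_2 = 170, cy_2 = 165, r_2 = 50, x0_3 = 235, y0_3 = 10, x1_3 = 335, y1_3 = 140, cx_4 = 340, cy_4 = 95, r_4 = 30, cx_5 = 285, cy_5 = 155, r_5 = 50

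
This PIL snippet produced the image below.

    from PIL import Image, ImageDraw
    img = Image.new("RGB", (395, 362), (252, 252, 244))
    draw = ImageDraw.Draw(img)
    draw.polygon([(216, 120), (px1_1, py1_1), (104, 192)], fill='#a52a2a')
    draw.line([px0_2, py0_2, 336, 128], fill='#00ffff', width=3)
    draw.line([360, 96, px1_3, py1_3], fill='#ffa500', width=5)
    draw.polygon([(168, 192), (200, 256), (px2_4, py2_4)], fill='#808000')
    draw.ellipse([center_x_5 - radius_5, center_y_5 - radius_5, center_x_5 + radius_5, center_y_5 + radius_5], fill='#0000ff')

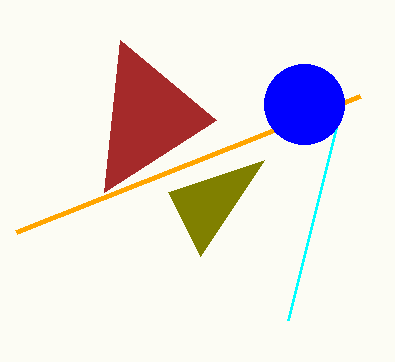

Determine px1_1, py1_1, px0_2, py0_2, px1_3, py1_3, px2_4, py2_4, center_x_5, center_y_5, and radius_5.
px1_1 = 120; py1_1 = 40; px0_2 = 288; py0_2 = 320; px1_3 = 16; py1_3 = 232; px2_4 = 264; py2_4 = 160; center_x_5 = 304; center_y_5 = 104; radius_5 = 40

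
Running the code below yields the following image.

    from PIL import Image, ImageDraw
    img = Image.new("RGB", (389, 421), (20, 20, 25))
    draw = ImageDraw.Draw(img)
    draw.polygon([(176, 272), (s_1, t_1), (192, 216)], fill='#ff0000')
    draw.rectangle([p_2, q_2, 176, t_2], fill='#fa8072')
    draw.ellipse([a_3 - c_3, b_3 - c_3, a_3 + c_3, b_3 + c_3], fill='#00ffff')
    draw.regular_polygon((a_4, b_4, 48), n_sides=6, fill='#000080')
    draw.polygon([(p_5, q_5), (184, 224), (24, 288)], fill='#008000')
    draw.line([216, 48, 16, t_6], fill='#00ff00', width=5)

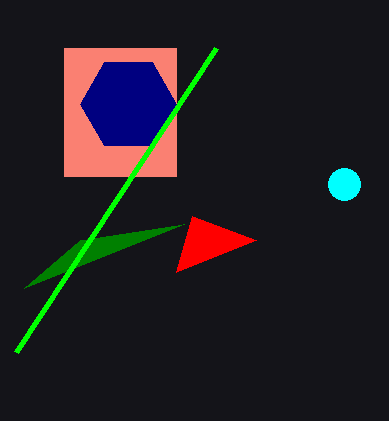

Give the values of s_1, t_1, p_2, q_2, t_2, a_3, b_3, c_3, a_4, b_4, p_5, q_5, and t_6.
s_1 = 256, t_1 = 240, p_2 = 64, q_2 = 48, t_2 = 176, a_3 = 344, b_3 = 184, c_3 = 16, a_4 = 128, b_4 = 104, p_5 = 80, q_5 = 240, t_6 = 352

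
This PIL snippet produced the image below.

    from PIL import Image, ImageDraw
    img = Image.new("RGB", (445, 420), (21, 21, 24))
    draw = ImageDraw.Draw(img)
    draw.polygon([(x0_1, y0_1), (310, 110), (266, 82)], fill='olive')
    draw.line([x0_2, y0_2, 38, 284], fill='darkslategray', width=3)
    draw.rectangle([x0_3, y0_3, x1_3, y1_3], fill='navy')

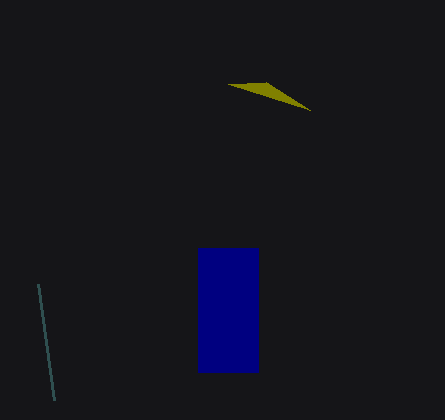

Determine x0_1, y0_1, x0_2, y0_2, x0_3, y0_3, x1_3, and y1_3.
x0_1 = 228
y0_1 = 84
x0_2 = 54
y0_2 = 400
x0_3 = 198
y0_3 = 248
x1_3 = 258
y1_3 = 372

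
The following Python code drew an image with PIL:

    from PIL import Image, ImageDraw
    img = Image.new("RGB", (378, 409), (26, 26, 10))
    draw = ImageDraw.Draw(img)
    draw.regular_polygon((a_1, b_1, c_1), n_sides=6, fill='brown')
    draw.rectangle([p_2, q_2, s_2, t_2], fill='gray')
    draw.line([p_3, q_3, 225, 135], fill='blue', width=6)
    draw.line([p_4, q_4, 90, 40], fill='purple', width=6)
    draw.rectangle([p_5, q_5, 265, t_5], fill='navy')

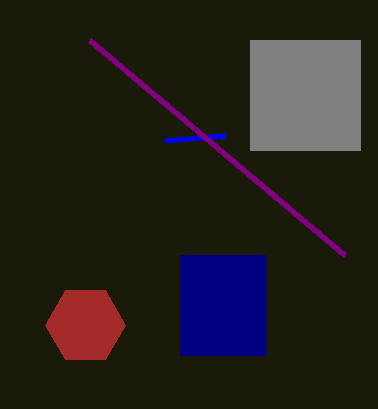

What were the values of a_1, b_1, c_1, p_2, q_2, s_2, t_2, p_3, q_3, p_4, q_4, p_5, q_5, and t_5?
a_1 = 85; b_1 = 325; c_1 = 40; p_2 = 250; q_2 = 40; s_2 = 360; t_2 = 150; p_3 = 165; q_3 = 140; p_4 = 345; q_4 = 255; p_5 = 180; q_5 = 255; t_5 = 355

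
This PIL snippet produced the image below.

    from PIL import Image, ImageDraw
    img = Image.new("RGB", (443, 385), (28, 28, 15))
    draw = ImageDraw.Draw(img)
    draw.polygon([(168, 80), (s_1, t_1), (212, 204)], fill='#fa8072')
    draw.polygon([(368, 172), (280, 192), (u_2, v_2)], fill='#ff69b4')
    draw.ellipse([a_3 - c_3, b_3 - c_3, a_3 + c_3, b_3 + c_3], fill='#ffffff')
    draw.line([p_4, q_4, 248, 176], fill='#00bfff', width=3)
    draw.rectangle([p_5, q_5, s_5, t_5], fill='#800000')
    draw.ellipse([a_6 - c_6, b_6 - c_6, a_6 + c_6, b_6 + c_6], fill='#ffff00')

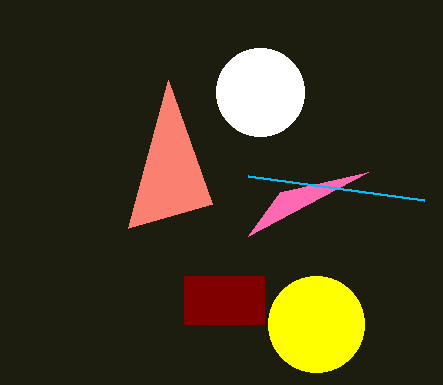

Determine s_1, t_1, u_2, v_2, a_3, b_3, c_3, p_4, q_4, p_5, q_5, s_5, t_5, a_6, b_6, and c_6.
s_1 = 128
t_1 = 228
u_2 = 248
v_2 = 236
a_3 = 260
b_3 = 92
c_3 = 44
p_4 = 424
q_4 = 200
p_5 = 184
q_5 = 276
s_5 = 264
t_5 = 324
a_6 = 316
b_6 = 324
c_6 = 48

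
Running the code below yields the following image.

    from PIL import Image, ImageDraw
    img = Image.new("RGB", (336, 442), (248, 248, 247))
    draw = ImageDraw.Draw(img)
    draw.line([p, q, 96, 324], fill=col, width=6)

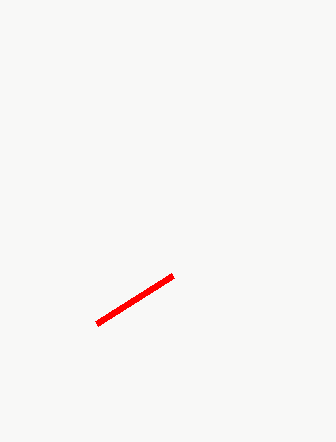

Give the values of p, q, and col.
p = 172
q = 276
col = 'red'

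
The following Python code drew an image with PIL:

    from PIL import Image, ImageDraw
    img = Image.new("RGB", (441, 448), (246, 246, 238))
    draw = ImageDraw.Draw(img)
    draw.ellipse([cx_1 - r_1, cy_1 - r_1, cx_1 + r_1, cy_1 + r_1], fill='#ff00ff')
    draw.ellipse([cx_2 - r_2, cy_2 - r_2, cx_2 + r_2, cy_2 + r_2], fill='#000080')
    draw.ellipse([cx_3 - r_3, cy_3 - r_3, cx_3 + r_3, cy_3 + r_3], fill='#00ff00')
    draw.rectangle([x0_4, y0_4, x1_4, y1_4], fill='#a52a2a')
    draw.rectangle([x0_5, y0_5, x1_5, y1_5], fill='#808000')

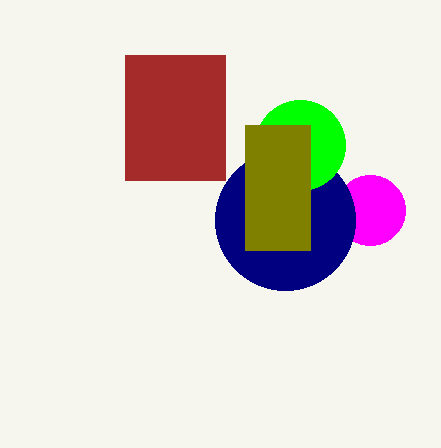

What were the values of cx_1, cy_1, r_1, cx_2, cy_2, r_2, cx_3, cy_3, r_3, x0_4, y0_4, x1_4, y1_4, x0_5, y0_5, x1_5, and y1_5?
cx_1 = 370, cy_1 = 210, r_1 = 35, cx_2 = 285, cy_2 = 220, r_2 = 70, cx_3 = 300, cy_3 = 145, r_3 = 45, x0_4 = 125, y0_4 = 55, x1_4 = 225, y1_4 = 180, x0_5 = 245, y0_5 = 125, x1_5 = 310, y1_5 = 250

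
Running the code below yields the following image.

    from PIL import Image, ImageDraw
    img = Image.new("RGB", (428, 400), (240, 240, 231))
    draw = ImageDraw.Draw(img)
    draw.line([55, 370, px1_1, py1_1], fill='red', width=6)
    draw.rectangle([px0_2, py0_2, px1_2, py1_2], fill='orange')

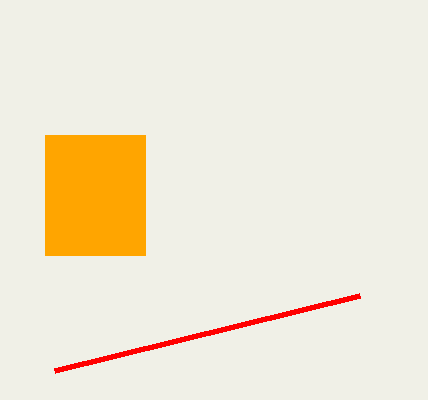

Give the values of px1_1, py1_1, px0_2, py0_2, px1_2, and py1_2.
px1_1 = 360, py1_1 = 295, px0_2 = 45, py0_2 = 135, px1_2 = 145, py1_2 = 255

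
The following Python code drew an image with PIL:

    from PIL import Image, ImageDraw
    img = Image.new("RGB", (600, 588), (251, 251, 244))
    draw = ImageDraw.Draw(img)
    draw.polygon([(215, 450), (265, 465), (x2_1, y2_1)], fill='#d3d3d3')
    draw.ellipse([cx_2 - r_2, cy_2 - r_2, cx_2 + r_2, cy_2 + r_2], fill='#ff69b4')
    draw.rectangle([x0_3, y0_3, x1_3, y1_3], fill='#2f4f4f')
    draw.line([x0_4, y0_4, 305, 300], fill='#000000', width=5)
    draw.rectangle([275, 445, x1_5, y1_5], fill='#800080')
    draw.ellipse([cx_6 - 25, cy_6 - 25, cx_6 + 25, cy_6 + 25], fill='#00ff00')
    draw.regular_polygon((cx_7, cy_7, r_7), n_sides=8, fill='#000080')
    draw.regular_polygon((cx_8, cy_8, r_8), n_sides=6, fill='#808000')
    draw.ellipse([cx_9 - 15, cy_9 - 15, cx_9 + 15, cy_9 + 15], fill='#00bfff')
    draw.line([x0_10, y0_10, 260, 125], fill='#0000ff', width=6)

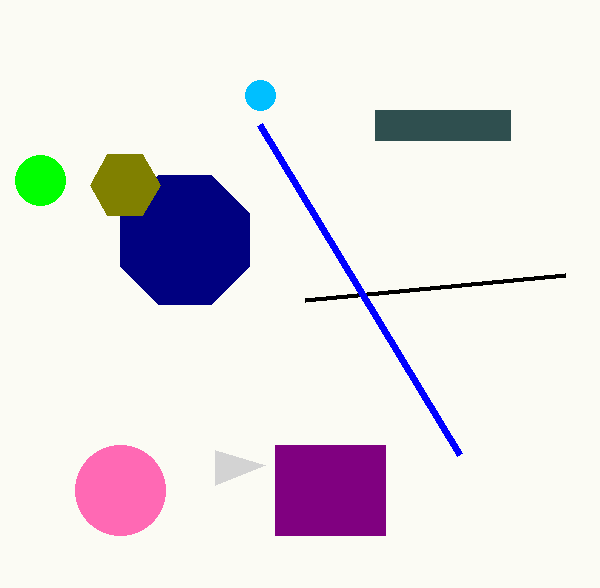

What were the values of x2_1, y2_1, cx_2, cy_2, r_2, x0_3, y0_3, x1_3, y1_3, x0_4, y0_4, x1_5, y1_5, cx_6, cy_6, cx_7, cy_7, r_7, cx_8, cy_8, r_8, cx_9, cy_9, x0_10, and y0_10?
x2_1 = 215, y2_1 = 485, cx_2 = 120, cy_2 = 490, r_2 = 45, x0_3 = 375, y0_3 = 110, x1_3 = 510, y1_3 = 140, x0_4 = 565, y0_4 = 275, x1_5 = 385, y1_5 = 535, cx_6 = 40, cy_6 = 180, cx_7 = 185, cy_7 = 240, r_7 = 70, cx_8 = 125, cy_8 = 185, r_8 = 35, cx_9 = 260, cy_9 = 95, x0_10 = 460, y0_10 = 455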